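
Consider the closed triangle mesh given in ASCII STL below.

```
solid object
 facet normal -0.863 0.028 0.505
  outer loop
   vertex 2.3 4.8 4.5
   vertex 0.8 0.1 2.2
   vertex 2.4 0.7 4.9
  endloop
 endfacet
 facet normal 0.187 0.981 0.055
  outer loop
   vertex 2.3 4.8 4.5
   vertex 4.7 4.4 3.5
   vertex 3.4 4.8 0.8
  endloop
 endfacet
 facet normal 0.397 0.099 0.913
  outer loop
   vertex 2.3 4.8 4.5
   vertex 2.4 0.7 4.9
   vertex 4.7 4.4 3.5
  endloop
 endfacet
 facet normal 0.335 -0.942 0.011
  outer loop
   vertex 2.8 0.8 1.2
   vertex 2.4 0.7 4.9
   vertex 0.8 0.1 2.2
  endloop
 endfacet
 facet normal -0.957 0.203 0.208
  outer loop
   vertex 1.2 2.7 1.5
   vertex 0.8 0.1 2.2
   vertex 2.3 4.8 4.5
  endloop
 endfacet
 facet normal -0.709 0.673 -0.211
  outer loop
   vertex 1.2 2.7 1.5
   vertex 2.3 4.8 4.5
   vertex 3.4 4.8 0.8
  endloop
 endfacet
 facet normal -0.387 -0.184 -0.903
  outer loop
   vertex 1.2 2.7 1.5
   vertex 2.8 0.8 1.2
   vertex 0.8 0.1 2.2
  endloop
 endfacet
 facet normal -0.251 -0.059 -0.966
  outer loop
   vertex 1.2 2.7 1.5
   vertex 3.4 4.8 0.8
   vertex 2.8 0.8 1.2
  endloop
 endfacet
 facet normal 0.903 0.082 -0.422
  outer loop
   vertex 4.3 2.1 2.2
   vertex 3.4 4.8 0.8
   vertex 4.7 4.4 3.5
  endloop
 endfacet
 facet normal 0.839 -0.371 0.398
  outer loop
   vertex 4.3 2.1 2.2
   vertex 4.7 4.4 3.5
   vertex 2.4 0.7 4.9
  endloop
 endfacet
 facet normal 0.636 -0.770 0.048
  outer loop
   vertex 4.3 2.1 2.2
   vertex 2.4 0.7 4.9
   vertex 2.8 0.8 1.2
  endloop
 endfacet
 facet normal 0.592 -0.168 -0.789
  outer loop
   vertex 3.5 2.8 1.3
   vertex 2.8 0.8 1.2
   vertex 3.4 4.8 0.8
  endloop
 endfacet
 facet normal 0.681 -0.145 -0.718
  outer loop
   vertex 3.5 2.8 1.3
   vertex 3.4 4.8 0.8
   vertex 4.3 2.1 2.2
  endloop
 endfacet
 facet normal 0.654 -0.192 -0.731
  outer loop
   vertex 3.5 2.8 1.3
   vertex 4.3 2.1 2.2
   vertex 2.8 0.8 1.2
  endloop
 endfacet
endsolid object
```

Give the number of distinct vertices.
9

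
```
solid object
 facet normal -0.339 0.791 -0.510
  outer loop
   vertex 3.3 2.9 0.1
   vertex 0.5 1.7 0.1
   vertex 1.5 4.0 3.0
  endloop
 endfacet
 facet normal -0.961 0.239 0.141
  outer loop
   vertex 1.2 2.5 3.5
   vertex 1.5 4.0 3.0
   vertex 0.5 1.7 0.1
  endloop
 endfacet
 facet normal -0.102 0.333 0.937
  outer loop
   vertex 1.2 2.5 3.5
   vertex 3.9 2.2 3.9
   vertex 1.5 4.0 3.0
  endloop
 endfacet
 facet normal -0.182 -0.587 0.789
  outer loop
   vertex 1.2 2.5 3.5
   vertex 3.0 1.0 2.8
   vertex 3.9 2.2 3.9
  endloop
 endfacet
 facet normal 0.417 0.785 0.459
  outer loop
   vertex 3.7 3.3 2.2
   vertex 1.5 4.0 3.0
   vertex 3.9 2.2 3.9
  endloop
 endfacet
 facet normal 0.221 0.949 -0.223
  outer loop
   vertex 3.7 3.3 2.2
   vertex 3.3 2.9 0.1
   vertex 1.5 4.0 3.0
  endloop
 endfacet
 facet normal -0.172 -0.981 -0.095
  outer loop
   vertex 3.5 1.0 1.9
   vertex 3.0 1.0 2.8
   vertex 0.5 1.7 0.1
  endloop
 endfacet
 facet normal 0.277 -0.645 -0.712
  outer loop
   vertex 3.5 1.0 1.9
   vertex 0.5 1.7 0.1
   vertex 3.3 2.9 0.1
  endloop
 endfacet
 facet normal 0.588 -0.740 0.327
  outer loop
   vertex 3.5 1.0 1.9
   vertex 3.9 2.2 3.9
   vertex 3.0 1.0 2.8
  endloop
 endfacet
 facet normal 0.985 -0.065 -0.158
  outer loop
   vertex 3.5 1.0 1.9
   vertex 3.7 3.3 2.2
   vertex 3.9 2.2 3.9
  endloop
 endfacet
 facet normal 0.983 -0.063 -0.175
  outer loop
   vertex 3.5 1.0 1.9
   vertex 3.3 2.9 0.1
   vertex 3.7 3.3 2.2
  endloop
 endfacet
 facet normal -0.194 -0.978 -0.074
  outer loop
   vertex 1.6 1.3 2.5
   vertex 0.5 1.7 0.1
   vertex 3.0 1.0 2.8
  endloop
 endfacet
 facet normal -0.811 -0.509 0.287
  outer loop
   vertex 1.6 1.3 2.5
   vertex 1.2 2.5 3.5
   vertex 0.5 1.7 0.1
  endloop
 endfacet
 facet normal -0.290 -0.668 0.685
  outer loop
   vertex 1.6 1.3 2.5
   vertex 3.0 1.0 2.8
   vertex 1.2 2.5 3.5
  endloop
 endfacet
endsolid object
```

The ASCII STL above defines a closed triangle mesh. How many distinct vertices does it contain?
9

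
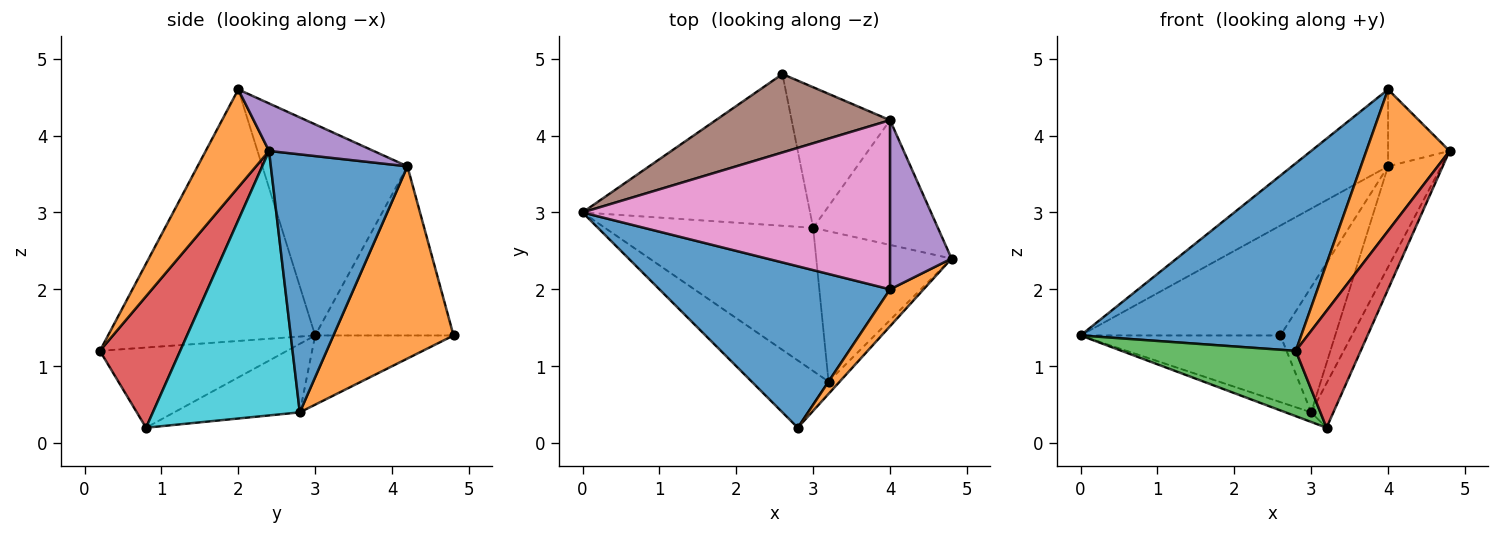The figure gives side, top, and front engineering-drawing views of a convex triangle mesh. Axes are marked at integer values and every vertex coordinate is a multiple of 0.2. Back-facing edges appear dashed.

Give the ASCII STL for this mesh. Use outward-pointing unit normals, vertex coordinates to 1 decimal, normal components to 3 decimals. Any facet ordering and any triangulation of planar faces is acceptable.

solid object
 facet normal -0.580 -0.618 0.532
  outer loop
   vertex 4.0 2.0 4.6
   vertex 0.0 3.0 1.4
   vertex 2.8 0.2 1.2
  endloop
 endfacet
 facet normal 0.593 -0.779 0.203
  outer loop
   vertex 4.0 2.0 4.6
   vertex 2.8 0.2 1.2
   vertex 4.8 2.4 3.8
  endloop
 endfacet
 facet normal -0.599 -0.558 -0.574
  outer loop
   vertex 3.2 0.8 0.2
   vertex 2.8 0.2 1.2
   vertex 0.0 3.0 1.4
  endloop
 endfacet
 facet normal 0.776 -0.627 -0.066
  outer loop
   vertex 3.2 0.8 0.2
   vertex 4.8 2.4 3.8
   vertex 2.8 0.2 1.2
  endloop
 endfacet
 facet normal 0.575 0.338 0.745
  outer loop
   vertex 4.0 4.2 3.6
   vertex 4.0 2.0 4.6
   vertex 4.8 2.4 3.8
  endloop
 endfacet
 facet normal -0.491 0.709 0.506
  outer loop
   vertex 4.0 4.2 3.6
   vertex 2.6 4.8 1.4
   vertex 0.0 3.0 1.4
  endloop
 endfacet
 facet normal -0.530 0.351 0.772
  outer loop
   vertex 4.0 4.2 3.6
   vertex 0.0 3.0 1.4
   vertex 4.0 2.0 4.6
  endloop
 endfacet
 facet normal -0.268 0.387 -0.882
  outer loop
   vertex 3.0 2.8 0.4
   vertex 0.0 3.0 1.4
   vertex 2.6 4.8 1.4
  endloop
 endfacet
 facet normal -0.312 0.064 -0.948
  outer loop
   vertex 3.0 2.8 0.4
   vertex 3.2 0.8 0.2
   vertex 0.0 3.0 1.4
  endloop
 endfacet
 facet normal 0.882 0.133 -0.451
  outer loop
   vertex 3.0 2.8 0.4
   vertex 4.8 2.4 3.8
   vertex 3.2 0.8 0.2
  endloop
 endfacet
 facet normal 0.849 0.332 -0.411
  outer loop
   vertex 3.0 2.8 0.4
   vertex 4.0 4.2 3.6
   vertex 4.8 2.4 3.8
  endloop
 endfacet
 facet normal 0.825 0.376 -0.422
  outer loop
   vertex 3.0 2.8 0.4
   vertex 2.6 4.8 1.4
   vertex 4.0 4.2 3.6
  endloop
 endfacet
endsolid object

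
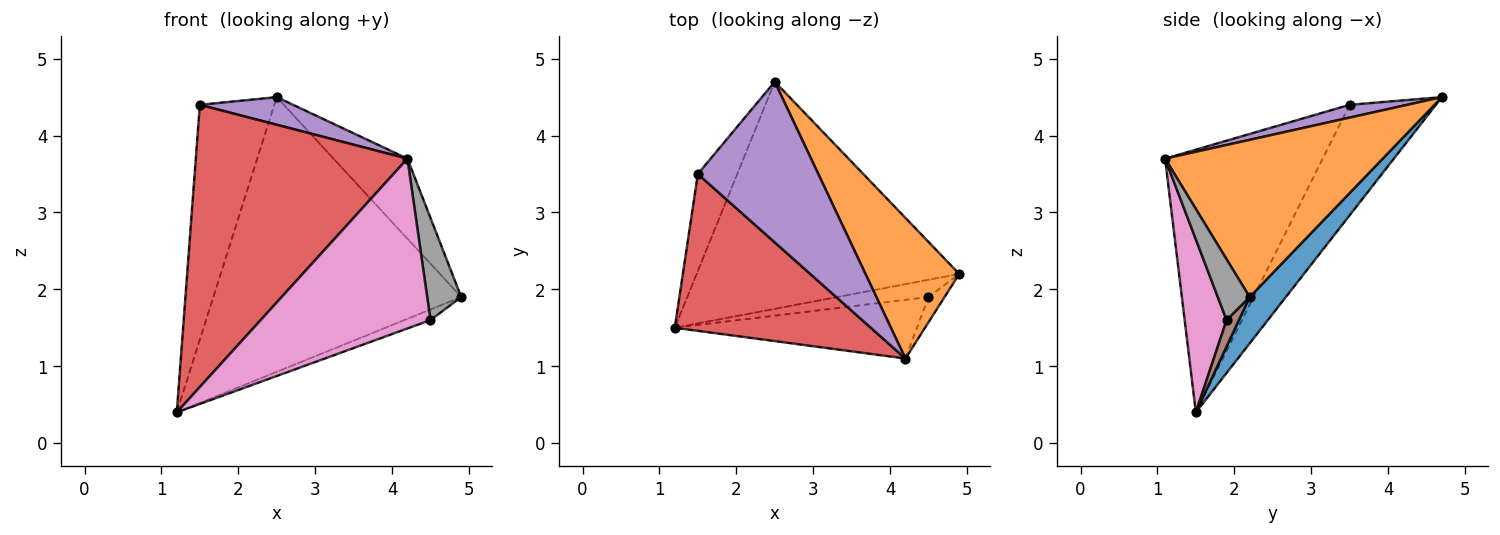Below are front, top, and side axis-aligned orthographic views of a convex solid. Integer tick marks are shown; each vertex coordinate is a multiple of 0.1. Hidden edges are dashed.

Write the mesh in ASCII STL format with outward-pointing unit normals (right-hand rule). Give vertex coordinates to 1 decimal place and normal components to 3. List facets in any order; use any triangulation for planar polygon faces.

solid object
 facet normal 0.112 0.766 -0.633
  outer loop
   vertex 2.5 4.7 4.5
   vertex 4.9 2.2 1.9
   vertex 1.2 1.5 0.4
  endloop
 endfacet
 facet normal 0.824 0.280 0.492
  outer loop
   vertex 4.2 1.1 3.7
   vertex 4.9 2.2 1.9
   vertex 2.5 4.7 4.5
  endloop
 endfacet
 facet normal -0.731 0.631 -0.261
  outer loop
   vertex 1.5 3.5 4.4
   vertex 2.5 4.7 4.5
   vertex 1.2 1.5 0.4
  endloop
 endfacet
 facet normal -0.546 -0.733 0.407
  outer loop
   vertex 1.5 3.5 4.4
   vertex 1.2 1.5 0.4
   vertex 4.2 1.1 3.7
  endloop
 endfacet
 facet normal 0.104 -0.169 0.980
  outer loop
   vertex 1.5 3.5 4.4
   vertex 4.2 1.1 3.7
   vertex 2.5 4.7 4.5
  endloop
 endfacet
 facet normal 0.239 0.508 -0.827
  outer loop
   vertex 4.5 1.9 1.6
   vertex 1.2 1.5 0.4
   vertex 4.9 2.2 1.9
  endloop
 endfacet
 facet normal 0.227 -0.920 -0.318
  outer loop
   vertex 4.5 1.9 1.6
   vertex 4.2 1.1 3.7
   vertex 1.2 1.5 0.4
  endloop
 endfacet
 facet normal 0.672 -0.719 -0.178
  outer loop
   vertex 4.5 1.9 1.6
   vertex 4.9 2.2 1.9
   vertex 4.2 1.1 3.7
  endloop
 endfacet
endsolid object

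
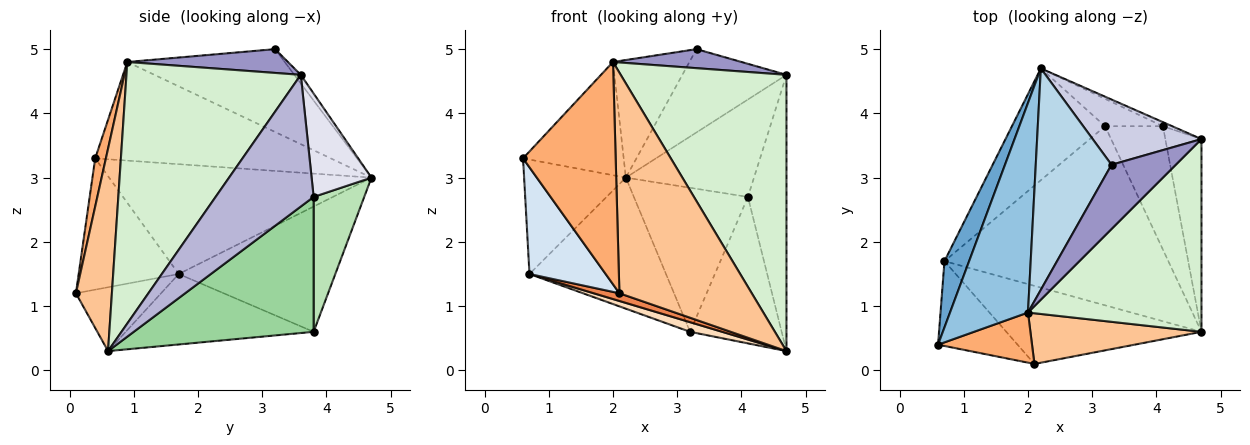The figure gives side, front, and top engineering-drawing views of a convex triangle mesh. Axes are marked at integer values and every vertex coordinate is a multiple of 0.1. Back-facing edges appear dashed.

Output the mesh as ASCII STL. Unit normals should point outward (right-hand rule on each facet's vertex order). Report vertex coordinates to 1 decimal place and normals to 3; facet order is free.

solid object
 facet normal -0.913 0.354 0.205
  outer loop
   vertex 0.7 1.7 1.5
   vertex 0.6 0.4 3.3
   vertex 2.2 4.7 3.0
  endloop
 endfacet
 facet normal -0.744 0.318 0.588
  outer loop
   vertex 2.0 0.9 4.8
   vertex 2.2 4.7 3.0
   vertex 0.6 0.4 3.3
  endloop
 endfacet
 facet normal -0.695 0.337 0.635
  outer loop
   vertex 2.0 0.9 4.8
   vertex 3.3 3.2 5.0
   vertex 2.2 4.7 3.0
  endloop
 endfacet
 facet normal -0.717 -0.546 -0.434
  outer loop
   vertex 2.1 0.1 1.2
   vertex 0.6 0.4 3.3
   vertex 0.7 1.7 1.5
  endloop
 endfacet
 facet normal -0.310 -0.093 -0.946
  outer loop
   vertex 2.1 0.1 1.2
   vertex 0.7 1.7 1.5
   vertex 4.7 0.6 0.3
  endloop
 endfacet
 facet normal 0.112 -0.969 0.219
  outer loop
   vertex 2.1 0.1 1.2
   vertex 2.0 0.9 4.8
   vertex 0.6 0.4 3.3
  endloop
 endfacet
 facet normal 0.256 -0.942 0.216
  outer loop
   vertex 2.1 0.1 1.2
   vertex 4.7 0.6 0.3
   vertex 2.0 0.9 4.8
  endloop
 endfacet
 facet normal -0.300 -0.051 -0.953
  outer loop
   vertex 3.2 3.8 0.6
   vertex 4.7 0.6 0.3
   vertex 0.7 1.7 1.5
  endloop
 endfacet
 facet normal -0.658 0.573 -0.489
  outer loop
   vertex 3.2 3.8 0.6
   vertex 0.7 1.7 1.5
   vertex 2.2 4.7 3.0
  endloop
 endfacet
 facet normal 0.833 0.424 -0.357
  outer loop
   vertex 3.2 3.8 0.6
   vertex 4.1 3.8 2.7
   vertex 4.7 0.6 0.3
  endloop
 endfacet
 facet normal 0.400 0.901 -0.171
  outer loop
   vertex 3.2 3.8 0.6
   vertex 2.2 4.7 3.0
   vertex 4.1 3.8 2.7
  endloop
 endfacet
 facet normal 0.653 -0.621 0.433
  outer loop
   vertex 4.7 3.6 4.6
   vertex 2.0 0.9 4.8
   vertex 4.7 0.6 0.3
  endloop
 endfacet
 facet normal 0.335 -0.268 0.904
  outer loop
   vertex 4.7 3.6 4.6
   vertex 3.3 3.2 5.0
   vertex 2.0 0.9 4.8
  endloop
 endfacet
 facet normal 0.902 0.355 -0.247
  outer loop
   vertex 4.7 3.6 4.6
   vertex 4.7 0.6 0.3
   vertex 4.1 3.8 2.7
  endloop
 endfacet
 facet normal -0.049 0.786 0.616
  outer loop
   vertex 4.7 3.6 4.6
   vertex 2.2 4.7 3.0
   vertex 3.3 3.2 5.0
  endloop
 endfacet
 facet normal 0.423 0.905 -0.038
  outer loop
   vertex 4.7 3.6 4.6
   vertex 4.1 3.8 2.7
   vertex 2.2 4.7 3.0
  endloop
 endfacet
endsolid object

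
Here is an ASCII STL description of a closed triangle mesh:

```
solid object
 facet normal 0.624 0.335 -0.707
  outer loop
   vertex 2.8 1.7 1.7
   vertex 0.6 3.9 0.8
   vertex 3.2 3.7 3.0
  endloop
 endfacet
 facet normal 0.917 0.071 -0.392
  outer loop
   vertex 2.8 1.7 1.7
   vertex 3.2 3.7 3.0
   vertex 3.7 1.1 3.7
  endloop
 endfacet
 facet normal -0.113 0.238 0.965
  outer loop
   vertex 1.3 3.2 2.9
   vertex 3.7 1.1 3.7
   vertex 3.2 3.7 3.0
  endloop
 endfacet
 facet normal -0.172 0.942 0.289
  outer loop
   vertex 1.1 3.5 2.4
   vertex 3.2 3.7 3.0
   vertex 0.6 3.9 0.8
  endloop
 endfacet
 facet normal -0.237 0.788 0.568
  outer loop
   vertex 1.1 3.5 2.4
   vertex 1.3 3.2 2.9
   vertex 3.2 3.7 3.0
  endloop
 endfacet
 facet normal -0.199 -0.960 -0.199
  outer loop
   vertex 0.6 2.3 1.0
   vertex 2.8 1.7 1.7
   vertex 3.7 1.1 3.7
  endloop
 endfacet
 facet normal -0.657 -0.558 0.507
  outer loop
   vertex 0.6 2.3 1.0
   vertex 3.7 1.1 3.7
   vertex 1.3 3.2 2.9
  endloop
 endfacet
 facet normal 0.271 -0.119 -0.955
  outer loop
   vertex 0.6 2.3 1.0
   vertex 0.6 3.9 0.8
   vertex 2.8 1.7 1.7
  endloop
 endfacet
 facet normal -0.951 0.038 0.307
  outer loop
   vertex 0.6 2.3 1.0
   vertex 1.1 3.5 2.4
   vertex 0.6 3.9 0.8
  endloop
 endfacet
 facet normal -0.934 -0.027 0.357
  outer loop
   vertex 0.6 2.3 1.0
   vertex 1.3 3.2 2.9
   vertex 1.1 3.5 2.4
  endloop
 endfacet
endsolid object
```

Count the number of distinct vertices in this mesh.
7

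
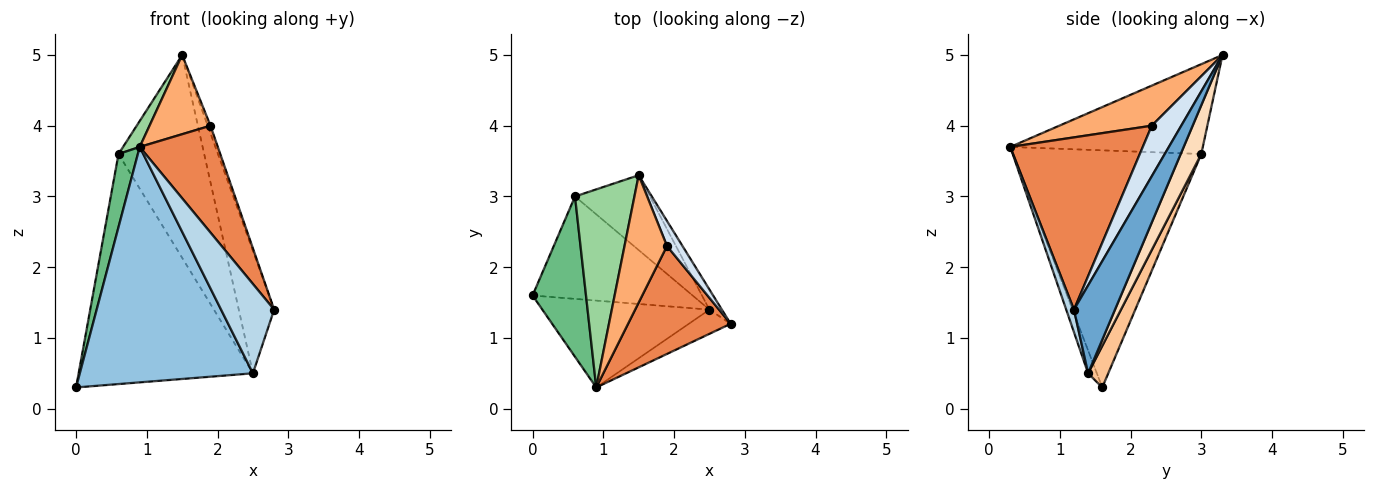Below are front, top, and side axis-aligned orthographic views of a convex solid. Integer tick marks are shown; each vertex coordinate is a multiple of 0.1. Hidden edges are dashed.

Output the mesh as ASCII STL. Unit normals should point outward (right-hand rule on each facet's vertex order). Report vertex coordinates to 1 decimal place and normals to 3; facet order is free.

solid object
 facet normal 0.753 0.649 -0.107
  outer loop
   vertex 2.5 1.4 0.5
   vertex 1.5 3.3 5.0
   vertex 2.8 1.2 1.4
  endloop
 endfacet
 facet normal -0.047 -0.937 -0.346
  outer loop
   vertex 2.5 1.4 0.5
   vertex 0.9 0.3 3.7
   vertex 0.0 1.6 0.3
  endloop
 endfacet
 facet normal 0.139 -0.956 -0.259
  outer loop
   vertex 2.5 1.4 0.5
   vertex 2.8 1.2 1.4
   vertex 0.9 0.3 3.7
  endloop
 endfacet
 facet normal 0.952 0.089 0.292
  outer loop
   vertex 1.9 2.3 4.0
   vertex 2.8 1.2 1.4
   vertex 1.5 3.3 5.0
  endloop
 endfacet
 facet normal 0.767 -0.452 0.456
  outer loop
   vertex 1.9 2.3 4.0
   vertex 0.9 0.3 3.7
   vertex 2.8 1.2 1.4
  endloop
 endfacet
 facet normal 0.626 -0.412 0.662
  outer loop
   vertex 1.9 2.3 4.0
   vertex 1.5 3.3 5.0
   vertex 0.9 0.3 3.7
  endloop
 endfacet
 facet normal 0.105 0.908 -0.405
  outer loop
   vertex 0.6 3.0 3.6
   vertex 2.5 1.4 0.5
   vertex 0.0 1.6 0.3
  endloop
 endfacet
 facet normal 0.220 0.915 -0.338
  outer loop
   vertex 0.6 3.0 3.6
   vertex 1.5 3.3 5.0
   vertex 2.5 1.4 0.5
  endloop
 endfacet
 facet normal -0.971 -0.100 0.219
  outer loop
   vertex 0.6 3.0 3.6
   vertex 0.0 1.6 0.3
   vertex 0.9 0.3 3.7
  endloop
 endfacet
 facet normal -0.832 -0.072 0.550
  outer loop
   vertex 0.6 3.0 3.6
   vertex 0.9 0.3 3.7
   vertex 1.5 3.3 5.0
  endloop
 endfacet
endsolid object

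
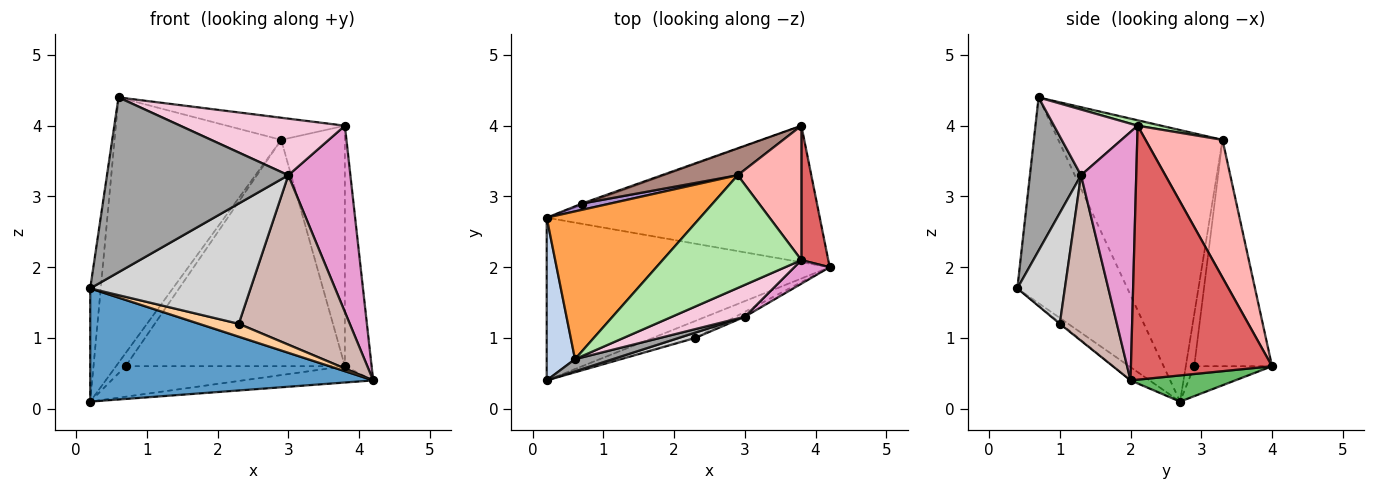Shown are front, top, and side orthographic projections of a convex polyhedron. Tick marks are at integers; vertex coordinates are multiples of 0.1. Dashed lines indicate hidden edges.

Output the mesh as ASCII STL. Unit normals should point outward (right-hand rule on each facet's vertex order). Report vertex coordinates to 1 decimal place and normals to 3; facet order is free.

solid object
 facet normal -0.038 -0.571 -0.820
  outer loop
   vertex 0.2 0.4 1.7
   vertex 0.2 2.7 0.1
   vertex 4.2 2.0 0.4
  endloop
 endfacet
 facet normal -0.986 0.094 0.136
  outer loop
   vertex 0.6 0.7 4.4
   vertex 0.2 2.7 0.1
   vertex 0.2 0.4 1.7
  endloop
 endfacet
 facet normal -0.652 0.662 0.369
  outer loop
   vertex 2.9 3.3 3.8
   vertex 0.2 2.7 0.1
   vertex 0.6 0.7 4.4
  endloop
 endfacet
 facet normal -0.017 -0.605 -0.796
  outer loop
   vertex 2.3 1.0 1.2
   vertex 0.2 0.4 1.7
   vertex 4.2 2.0 0.4
  endloop
 endfacet
 facet normal 0.095 0.118 -0.989
  outer loop
   vertex 3.8 4.0 0.6
   vertex 4.2 2.0 0.4
   vertex 0.2 2.7 0.1
  endloop
 endfacet
 facet normal 0.038 0.192 0.981
  outer loop
   vertex 3.8 2.1 4.0
   vertex 2.9 3.3 3.8
   vertex 0.6 0.7 4.4
  endloop
 endfacet
 facet normal 0.977 0.185 0.103
  outer loop
   vertex 3.8 2.1 4.0
   vertex 4.2 2.0 0.4
   vertex 3.8 4.0 0.6
  endloop
 endfacet
 facet normal 0.726 0.600 0.336
  outer loop
   vertex 3.8 2.1 4.0
   vertex 3.8 4.0 0.6
   vertex 2.9 3.3 3.8
  endloop
 endfacet
 facet normal -0.622 0.706 0.339
  outer loop
   vertex 0.7 2.9 0.6
   vertex 0.2 2.7 0.1
   vertex 2.9 3.3 3.8
  endloop
 endfacet
 facet normal -0.334 0.942 -0.043
  outer loop
   vertex 0.7 2.9 0.6
   vertex 3.8 4.0 0.6
   vertex 0.2 2.7 0.1
  endloop
 endfacet
 facet normal -0.332 0.937 0.111
  outer loop
   vertex 0.7 2.9 0.6
   vertex 2.9 3.3 3.8
   vertex 3.8 4.0 0.6
  endloop
 endfacet
 facet normal 0.457 -0.889 -0.025
  outer loop
   vertex 3.0 1.3 3.3
   vertex 2.3 1.0 1.2
   vertex 4.2 2.0 0.4
  endloop
 endfacet
 facet normal 0.662 -0.744 0.094
  outer loop
   vertex 3.0 1.3 3.3
   vertex 4.2 2.0 0.4
   vertex 3.8 2.1 4.0
  endloop
 endfacet
 facet normal 0.405 -0.797 0.448
  outer loop
   vertex 3.0 1.3 3.3
   vertex 3.8 2.1 4.0
   vertex 0.6 0.7 4.4
  endloop
 endfacet
 facet normal 0.271 -0.960 0.067
  outer loop
   vertex 3.0 1.3 3.3
   vertex 0.6 0.7 4.4
   vertex 0.2 0.4 1.7
  endloop
 endfacet
 facet normal 0.284 -0.958 0.042
  outer loop
   vertex 3.0 1.3 3.3
   vertex 0.2 0.4 1.7
   vertex 2.3 1.0 1.2
  endloop
 endfacet
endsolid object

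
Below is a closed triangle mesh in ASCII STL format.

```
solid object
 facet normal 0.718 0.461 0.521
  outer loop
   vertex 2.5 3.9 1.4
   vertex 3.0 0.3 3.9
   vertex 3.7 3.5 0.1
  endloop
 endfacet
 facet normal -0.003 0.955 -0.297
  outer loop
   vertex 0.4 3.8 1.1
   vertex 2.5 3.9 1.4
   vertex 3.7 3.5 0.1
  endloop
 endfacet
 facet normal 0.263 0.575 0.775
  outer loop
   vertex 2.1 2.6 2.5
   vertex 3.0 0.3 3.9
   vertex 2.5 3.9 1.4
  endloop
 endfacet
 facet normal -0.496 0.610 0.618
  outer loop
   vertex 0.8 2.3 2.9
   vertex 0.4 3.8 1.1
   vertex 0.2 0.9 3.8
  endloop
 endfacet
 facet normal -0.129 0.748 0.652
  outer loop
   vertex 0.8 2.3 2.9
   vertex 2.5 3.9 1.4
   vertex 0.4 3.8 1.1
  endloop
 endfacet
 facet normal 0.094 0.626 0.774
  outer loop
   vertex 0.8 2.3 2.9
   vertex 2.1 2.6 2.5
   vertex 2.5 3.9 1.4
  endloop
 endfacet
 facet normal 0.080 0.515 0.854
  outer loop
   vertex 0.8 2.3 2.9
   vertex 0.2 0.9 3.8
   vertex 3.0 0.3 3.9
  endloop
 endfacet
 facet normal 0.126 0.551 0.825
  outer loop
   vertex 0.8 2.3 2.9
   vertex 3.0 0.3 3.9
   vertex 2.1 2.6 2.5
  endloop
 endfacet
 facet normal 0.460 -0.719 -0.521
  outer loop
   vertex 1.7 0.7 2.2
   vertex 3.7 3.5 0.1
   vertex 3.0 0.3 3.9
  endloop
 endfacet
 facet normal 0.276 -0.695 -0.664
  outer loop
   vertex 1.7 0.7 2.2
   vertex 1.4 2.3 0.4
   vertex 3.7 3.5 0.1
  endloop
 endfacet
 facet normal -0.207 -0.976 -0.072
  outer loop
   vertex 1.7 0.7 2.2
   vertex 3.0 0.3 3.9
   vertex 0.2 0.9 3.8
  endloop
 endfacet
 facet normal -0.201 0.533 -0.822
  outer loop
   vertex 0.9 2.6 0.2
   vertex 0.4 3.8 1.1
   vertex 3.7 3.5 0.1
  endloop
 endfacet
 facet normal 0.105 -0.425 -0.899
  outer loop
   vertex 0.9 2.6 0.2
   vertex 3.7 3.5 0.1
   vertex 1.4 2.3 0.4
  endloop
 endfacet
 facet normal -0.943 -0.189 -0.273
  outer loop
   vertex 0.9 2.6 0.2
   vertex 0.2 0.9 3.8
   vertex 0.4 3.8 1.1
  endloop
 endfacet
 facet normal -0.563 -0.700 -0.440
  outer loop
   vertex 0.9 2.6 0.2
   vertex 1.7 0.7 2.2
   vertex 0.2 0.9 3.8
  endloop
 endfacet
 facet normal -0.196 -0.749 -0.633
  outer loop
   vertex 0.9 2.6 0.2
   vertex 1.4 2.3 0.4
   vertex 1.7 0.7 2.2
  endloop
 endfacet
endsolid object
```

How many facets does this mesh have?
16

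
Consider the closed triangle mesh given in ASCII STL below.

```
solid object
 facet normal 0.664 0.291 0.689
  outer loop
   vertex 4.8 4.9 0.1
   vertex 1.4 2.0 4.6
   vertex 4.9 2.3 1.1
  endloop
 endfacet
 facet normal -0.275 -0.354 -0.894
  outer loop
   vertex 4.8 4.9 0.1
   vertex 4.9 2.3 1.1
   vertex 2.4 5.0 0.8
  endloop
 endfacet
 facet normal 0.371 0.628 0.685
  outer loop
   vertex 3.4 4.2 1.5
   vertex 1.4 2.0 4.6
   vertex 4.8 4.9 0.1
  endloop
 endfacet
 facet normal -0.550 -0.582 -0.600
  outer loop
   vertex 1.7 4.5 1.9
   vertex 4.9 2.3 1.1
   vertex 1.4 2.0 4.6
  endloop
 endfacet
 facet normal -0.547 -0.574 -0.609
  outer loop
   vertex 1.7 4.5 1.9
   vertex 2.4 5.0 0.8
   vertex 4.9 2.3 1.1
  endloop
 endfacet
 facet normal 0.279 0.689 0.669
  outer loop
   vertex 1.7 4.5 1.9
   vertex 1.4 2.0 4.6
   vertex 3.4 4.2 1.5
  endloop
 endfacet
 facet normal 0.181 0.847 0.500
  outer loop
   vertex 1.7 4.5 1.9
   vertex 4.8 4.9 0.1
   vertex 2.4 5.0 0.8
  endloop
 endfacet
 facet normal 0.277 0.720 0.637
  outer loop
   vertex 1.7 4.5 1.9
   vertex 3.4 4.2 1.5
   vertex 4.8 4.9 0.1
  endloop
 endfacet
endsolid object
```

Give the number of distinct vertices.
6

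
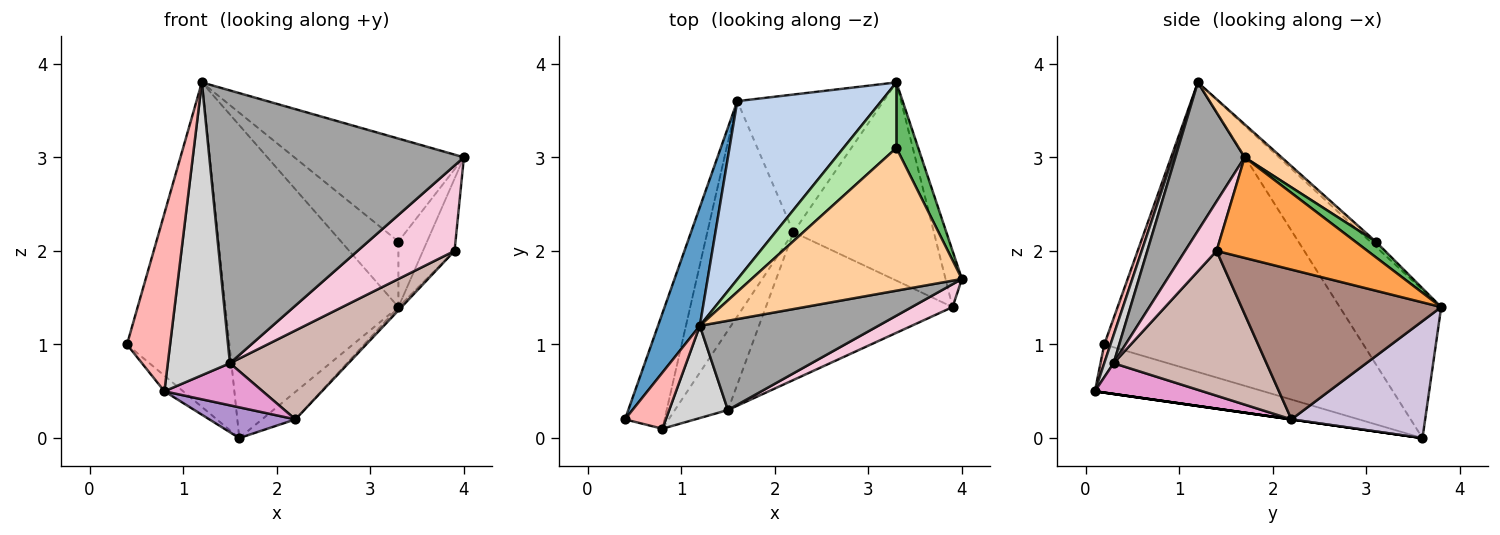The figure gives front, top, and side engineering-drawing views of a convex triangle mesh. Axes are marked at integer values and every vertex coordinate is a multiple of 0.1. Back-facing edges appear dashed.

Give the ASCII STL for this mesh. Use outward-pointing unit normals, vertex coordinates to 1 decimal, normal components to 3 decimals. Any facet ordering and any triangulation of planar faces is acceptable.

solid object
 facet normal -0.922 0.364 0.133
  outer loop
   vertex 1.2 1.2 3.8
   vertex 1.6 3.6 0.0
   vertex 0.4 0.2 1.0
  endloop
 endfacet
 facet normal -0.454 0.774 0.441
  outer loop
   vertex 3.3 3.8 1.4
   vertex 1.6 3.6 0.0
   vertex 1.2 1.2 3.8
  endloop
 endfacet
 facet normal 0.967 0.202 -0.157
  outer loop
   vertex 3.9 1.4 2.0
   vertex 3.3 3.8 1.4
   vertex 4.0 1.7 3.0
  endloop
 endfacet
 facet normal 0.126 0.580 0.805
  outer loop
   vertex 3.3 3.1 2.1
   vertex 1.2 1.2 3.8
   vertex 4.0 1.7 3.0
  endloop
 endfacet
 facet normal 0.451 0.631 0.631
  outer loop
   vertex 3.3 3.1 2.1
   vertex 4.0 1.7 3.0
   vertex 3.3 3.8 1.4
  endloop
 endfacet
 facet normal -0.067 0.706 0.706
  outer loop
   vertex 3.3 3.1 2.1
   vertex 3.3 3.8 1.4
   vertex 1.2 1.2 3.8
  endloop
 endfacet
 facet normal -0.770 0.086 -0.633
  outer loop
   vertex 0.8 0.1 0.5
   vertex 0.4 0.2 1.0
   vertex 1.6 3.6 0.0
  endloop
 endfacet
 facet normal 0.137 -0.945 0.298
  outer loop
   vertex 0.8 0.1 0.5
   vertex 1.2 1.2 3.8
   vertex 0.4 0.2 1.0
  endloop
 endfacet
 facet normal 0.000 -0.141 -0.990
  outer loop
   vertex 2.2 2.2 0.2
   vertex 0.8 0.1 0.5
   vertex 1.6 3.6 0.0
  endloop
 endfacet
 facet normal 0.617 0.154 -0.772
  outer loop
   vertex 2.2 2.2 0.2
   vertex 1.6 3.6 0.0
   vertex 3.3 3.8 1.4
  endloop
 endfacet
 facet normal 0.729 0.011 -0.684
  outer loop
   vertex 2.2 2.2 0.2
   vertex 3.3 3.8 1.4
   vertex 3.9 1.4 2.0
  endloop
 endfacet
 facet normal 0.554 -0.429 -0.714
  outer loop
   vertex 1.5 0.3 0.8
   vertex 2.2 2.2 0.2
   vertex 3.9 1.4 2.0
  endloop
 endfacet
 facet normal 0.456 -0.416 -0.787
  outer loop
   vertex 1.5 0.3 0.8
   vertex 0.8 0.1 0.5
   vertex 2.2 2.2 0.2
  endloop
 endfacet
 facet normal 0.299 -0.922 0.247
  outer loop
   vertex 1.5 0.3 0.8
   vertex 3.9 1.4 2.0
   vertex 4.0 1.7 3.0
  endloop
 endfacet
 facet normal 0.250 -0.920 0.301
  outer loop
   vertex 1.5 0.3 0.8
   vertex 4.0 1.7 3.0
   vertex 1.2 1.2 3.8
  endloop
 endfacet
 facet normal 0.142 -0.944 0.297
  outer loop
   vertex 1.5 0.3 0.8
   vertex 1.2 1.2 3.8
   vertex 0.8 0.1 0.5
  endloop
 endfacet
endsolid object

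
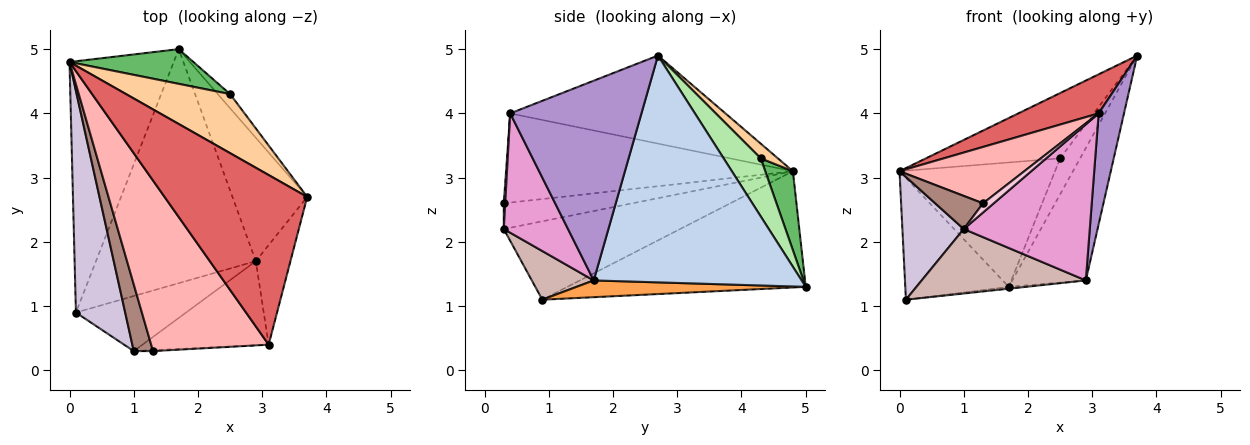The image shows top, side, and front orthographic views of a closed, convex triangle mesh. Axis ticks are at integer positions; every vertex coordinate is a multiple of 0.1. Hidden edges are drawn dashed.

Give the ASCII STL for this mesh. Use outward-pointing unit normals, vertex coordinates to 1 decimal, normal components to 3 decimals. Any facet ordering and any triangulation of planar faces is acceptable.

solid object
 facet normal -0.709 0.308 -0.635
  outer loop
   vertex 1.7 5.0 1.3
   vertex 0.1 0.9 1.1
   vertex 0.0 4.8 3.1
  endloop
 endfacet
 facet normal 0.900 0.318 -0.297
  outer loop
   vertex 2.9 1.7 1.4
   vertex 1.7 5.0 1.3
   vertex 3.7 2.7 4.9
  endloop
 endfacet
 facet normal 0.104 0.008 -0.995
  outer loop
   vertex 2.9 1.7 1.4
   vertex 0.1 0.9 1.1
   vertex 1.7 5.0 1.3
  endloop
 endfacet
 facet normal 0.094 0.738 0.668
  outer loop
   vertex 2.5 4.3 3.3
   vertex 0.0 4.8 3.1
   vertex 3.7 2.7 4.9
  endloop
 endfacet
 facet normal 0.169 0.949 0.265
  outer loop
   vertex 2.5 4.3 3.3
   vertex 1.7 5.0 1.3
   vertex 0.0 4.8 3.1
  endloop
 endfacet
 facet normal 0.866 0.466 -0.183
  outer loop
   vertex 2.5 4.3 3.3
   vertex 3.7 2.7 4.9
   vertex 1.7 5.0 1.3
  endloop
 endfacet
 facet normal -0.515 -0.192 0.835
  outer loop
   vertex 3.1 0.4 4.0
   vertex 3.7 2.7 4.9
   vertex 0.0 4.8 3.1
  endloop
 endfacet
 facet normal -0.585 -0.255 0.770
  outer loop
   vertex 3.1 0.4 4.0
   vertex 0.0 4.8 3.1
   vertex 1.3 0.3 2.6
  endloop
 endfacet
 facet normal 0.968 -0.187 -0.168
  outer loop
   vertex 3.1 0.4 4.0
   vertex 2.9 1.7 1.4
   vertex 3.7 2.7 4.9
  endloop
 endfacet
 facet normal -0.812 -0.283 0.510
  outer loop
   vertex 1.0 0.3 2.2
   vertex 0.0 4.8 3.1
   vertex 0.1 0.9 1.1
  endloop
 endfacet
 facet normal -0.767 -0.285 0.575
  outer loop
   vertex 1.0 0.3 2.2
   vertex 1.3 0.3 2.6
   vertex 0.0 4.8 3.1
  endloop
 endfacet
 facet normal 0.276 -0.731 -0.624
  outer loop
   vertex 1.0 0.3 2.2
   vertex 0.1 0.9 1.1
   vertex 2.9 1.7 1.4
  endloop
 endfacet
 facet normal 0.409 -0.803 -0.433
  outer loop
   vertex 1.0 0.3 2.2
   vertex 2.9 1.7 1.4
   vertex 3.1 0.4 4.0
  endloop
 endfacet
 facet normal 0.132 -0.986 -0.099
  outer loop
   vertex 1.0 0.3 2.2
   vertex 3.1 0.4 4.0
   vertex 1.3 0.3 2.6
  endloop
 endfacet
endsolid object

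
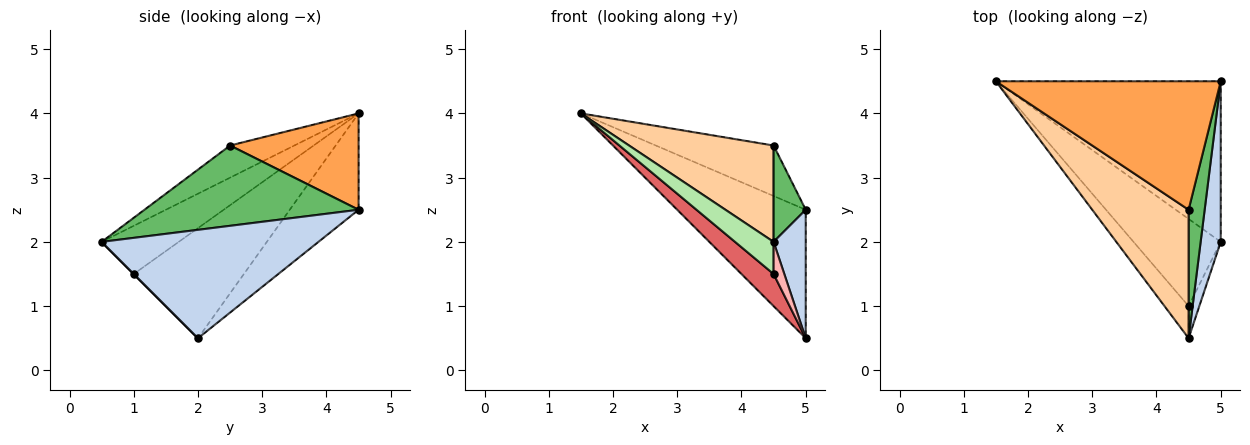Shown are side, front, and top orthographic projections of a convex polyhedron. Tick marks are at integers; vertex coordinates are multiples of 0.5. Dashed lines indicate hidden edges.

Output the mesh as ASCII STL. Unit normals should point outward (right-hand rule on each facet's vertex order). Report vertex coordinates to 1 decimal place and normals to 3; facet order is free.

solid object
 facet normal -0.317 0.592 -0.741
  outer loop
   vertex 5.0 2.0 0.5
   vertex 1.5 4.5 4.0
   vertex 5.0 4.5 2.5
  endloop
 endfacet
 facet normal 0.973 -0.144 0.180
  outer loop
   vertex 5.0 2.0 0.5
   vertex 5.0 4.5 2.5
   vertex 4.5 0.5 2.0
  endloop
 endfacet
 facet normal 0.371 0.340 0.865
  outer loop
   vertex 4.5 2.5 3.5
   vertex 5.0 4.5 2.5
   vertex 1.5 4.5 4.0
  endloop
 endfacet
 facet normal -0.258 -0.580 0.773
  outer loop
   vertex 4.5 2.5 3.5
   vertex 1.5 4.5 4.0
   vertex 4.5 0.5 2.0
  endloop
 endfacet
 facet normal 0.970 -0.146 0.194
  outer loop
   vertex 4.5 2.5 3.5
   vertex 4.5 0.5 2.0
   vertex 5.0 4.5 2.5
  endloop
 endfacet
 facet normal -0.816 -0.408 -0.408
  outer loop
   vertex 4.5 1.0 1.5
   vertex 4.5 0.5 2.0
   vertex 1.5 4.5 4.0
  endloop
 endfacet
 facet normal -0.764 -0.223 -0.605
  outer loop
   vertex 4.5 1.0 1.5
   vertex 1.5 4.5 4.0
   vertex 5.0 2.0 0.5
  endloop
 endfacet
 facet normal 0.000 -0.707 -0.707
  outer loop
   vertex 4.5 1.0 1.5
   vertex 5.0 2.0 0.5
   vertex 4.5 0.5 2.0
  endloop
 endfacet
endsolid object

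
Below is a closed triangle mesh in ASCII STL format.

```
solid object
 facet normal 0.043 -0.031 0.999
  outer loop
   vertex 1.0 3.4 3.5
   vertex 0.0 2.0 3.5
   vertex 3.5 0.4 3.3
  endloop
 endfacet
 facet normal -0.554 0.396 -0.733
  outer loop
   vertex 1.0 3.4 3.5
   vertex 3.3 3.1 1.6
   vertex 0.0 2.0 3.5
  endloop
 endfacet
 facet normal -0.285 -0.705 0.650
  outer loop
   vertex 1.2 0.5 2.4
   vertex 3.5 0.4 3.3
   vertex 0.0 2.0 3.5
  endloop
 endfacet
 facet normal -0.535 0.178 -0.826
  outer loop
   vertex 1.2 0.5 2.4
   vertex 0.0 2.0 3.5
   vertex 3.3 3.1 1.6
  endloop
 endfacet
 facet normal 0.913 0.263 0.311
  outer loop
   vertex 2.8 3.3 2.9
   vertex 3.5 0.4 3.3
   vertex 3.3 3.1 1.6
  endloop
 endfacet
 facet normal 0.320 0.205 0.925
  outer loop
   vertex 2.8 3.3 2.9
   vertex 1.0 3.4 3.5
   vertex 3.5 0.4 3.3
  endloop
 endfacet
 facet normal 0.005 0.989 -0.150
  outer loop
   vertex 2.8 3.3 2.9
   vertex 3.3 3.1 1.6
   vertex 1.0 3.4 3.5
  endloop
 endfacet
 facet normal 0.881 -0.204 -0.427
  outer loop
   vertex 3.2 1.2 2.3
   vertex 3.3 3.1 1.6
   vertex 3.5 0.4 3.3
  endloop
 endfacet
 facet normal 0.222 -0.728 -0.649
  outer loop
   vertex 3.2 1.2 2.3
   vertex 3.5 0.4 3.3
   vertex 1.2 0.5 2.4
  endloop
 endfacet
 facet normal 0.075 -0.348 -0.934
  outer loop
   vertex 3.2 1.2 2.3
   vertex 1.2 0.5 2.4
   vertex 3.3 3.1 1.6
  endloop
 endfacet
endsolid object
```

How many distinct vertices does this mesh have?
7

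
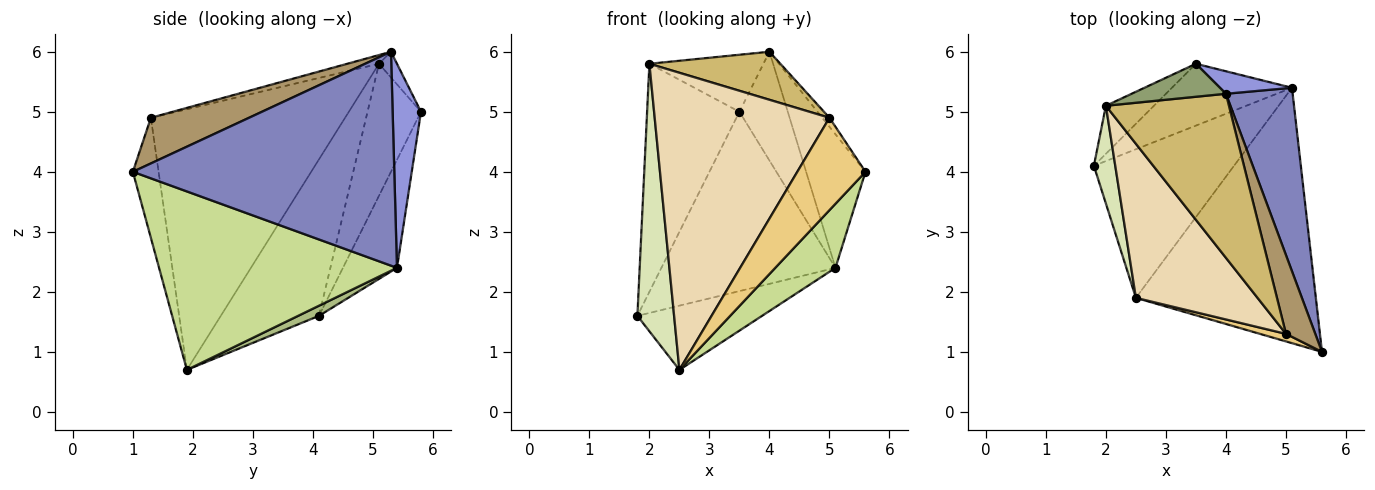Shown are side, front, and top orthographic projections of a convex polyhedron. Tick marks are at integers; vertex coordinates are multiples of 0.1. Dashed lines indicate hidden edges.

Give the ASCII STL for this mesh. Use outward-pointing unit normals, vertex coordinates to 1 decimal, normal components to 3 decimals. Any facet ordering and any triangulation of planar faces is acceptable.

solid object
 facet normal -0.282 0.907 -0.313
  outer loop
   vertex 5.1 5.4 2.4
   vertex 1.8 4.1 1.6
   vertex 3.5 5.8 5.0
  endloop
 endfacet
 facet normal 0.933 0.212 0.291
  outer loop
   vertex 5.1 5.4 2.4
   vertex 4.0 5.3 6.0
   vertex 5.6 1.0 4.0
  endloop
 endfacet
 facet normal 0.498 0.849 0.176
  outer loop
   vertex 5.1 5.4 2.4
   vertex 3.5 5.8 5.0
   vertex 4.0 5.3 6.0
  endloop
 endfacet
 facet normal -0.493 0.851 -0.179
  outer loop
   vertex 2.0 5.1 5.8
   vertex 3.5 5.8 5.0
   vertex 1.8 4.1 1.6
  endloop
 endfacet
 facet normal -0.135 0.857 0.496
  outer loop
   vertex 2.0 5.1 5.8
   vertex 4.0 5.3 6.0
   vertex 3.5 5.8 5.0
  endloop
 endfacet
 facet normal 0.066 0.396 -0.916
  outer loop
   vertex 2.5 1.9 0.7
   vertex 1.8 4.1 1.6
   vertex 5.1 5.4 2.4
  endloop
 endfacet
 facet normal 0.693 -0.175 -0.699
  outer loop
   vertex 2.5 1.9 0.7
   vertex 5.1 5.4 2.4
   vertex 5.6 1.0 4.0
  endloop
 endfacet
 facet normal -0.929 -0.348 0.127
  outer loop
   vertex 2.5 1.9 0.7
   vertex 2.0 5.1 5.8
   vertex 1.8 4.1 1.6
  endloop
 endfacet
 facet normal 0.840 0.062 0.539
  outer loop
   vertex 5.0 1.3 4.9
   vertex 5.6 1.0 4.0
   vertex 4.0 5.3 6.0
  endloop
 endfacet
 facet normal -0.068 -0.280 0.958
  outer loop
   vertex 5.0 1.3 4.9
   vertex 4.0 5.3 6.0
   vertex 2.0 5.1 5.8
  endloop
 endfacet
 facet normal -0.352 -0.933 0.076
  outer loop
   vertex 5.0 1.3 4.9
   vertex 2.5 1.9 0.7
   vertex 5.6 1.0 4.0
  endloop
 endfacet
 facet normal -0.702 -0.632 0.328
  outer loop
   vertex 5.0 1.3 4.9
   vertex 2.0 5.1 5.8
   vertex 2.5 1.9 0.7
  endloop
 endfacet
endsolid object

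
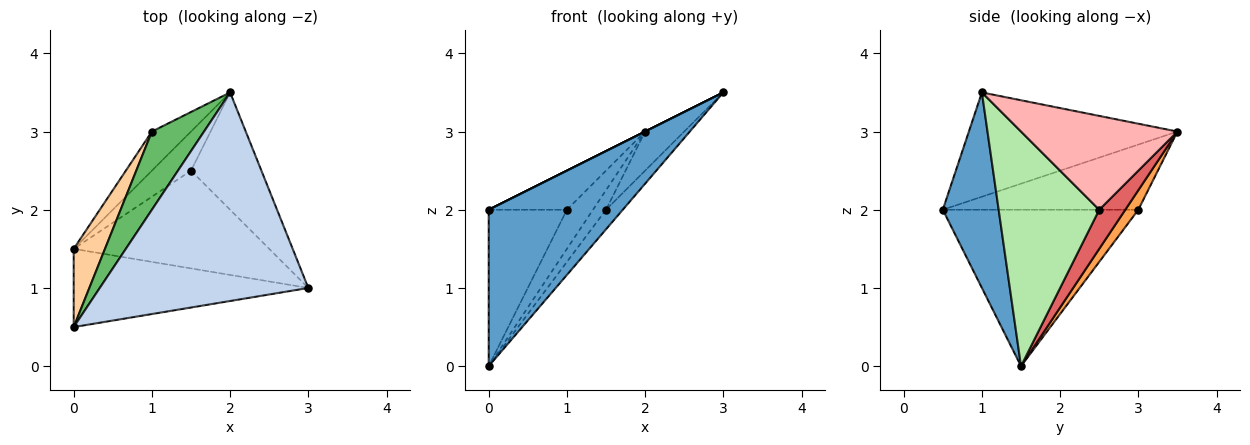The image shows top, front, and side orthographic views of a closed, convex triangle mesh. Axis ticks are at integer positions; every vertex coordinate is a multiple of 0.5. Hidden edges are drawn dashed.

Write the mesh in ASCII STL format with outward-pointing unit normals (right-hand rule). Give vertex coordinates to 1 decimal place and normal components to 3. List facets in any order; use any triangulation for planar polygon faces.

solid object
 facet normal 0.349 -0.838 -0.419
  outer loop
   vertex 0.0 0.5 2.0
   vertex 0.0 1.5 0.0
   vertex 3.0 1.0 3.5
  endloop
 endfacet
 facet normal -0.447 0.000 0.894
  outer loop
   vertex 0.0 0.5 2.0
   vertex 3.0 1.0 3.5
   vertex 2.0 3.5 3.0
  endloop
 endfacet
 facet normal 0.333 0.667 -0.667
  outer loop
   vertex 1.0 3.0 2.0
   vertex 2.0 3.5 3.0
   vertex 0.0 1.5 0.0
  endloop
 endfacet
 facet normal -0.913 0.365 0.183
  outer loop
   vertex 1.0 3.0 2.0
   vertex 0.0 1.5 0.0
   vertex 0.0 0.5 2.0
  endloop
 endfacet
 facet normal -0.745 0.298 0.596
  outer loop
   vertex 1.0 3.0 2.0
   vertex 0.0 0.5 2.0
   vertex 2.0 3.5 3.0
  endloop
 endfacet
 facet normal 0.762 0.127 -0.635
  outer loop
   vertex 1.5 2.5 2.0
   vertex 3.0 1.0 3.5
   vertex 0.0 1.5 0.0
  endloop
 endfacet
 facet normal 0.667 0.333 -0.667
  outer loop
   vertex 1.5 2.5 2.0
   vertex 0.0 1.5 0.0
   vertex 2.0 3.5 3.0
  endloop
 endfacet
 facet normal 0.784 0.196 -0.588
  outer loop
   vertex 1.5 2.5 2.0
   vertex 2.0 3.5 3.0
   vertex 3.0 1.0 3.5
  endloop
 endfacet
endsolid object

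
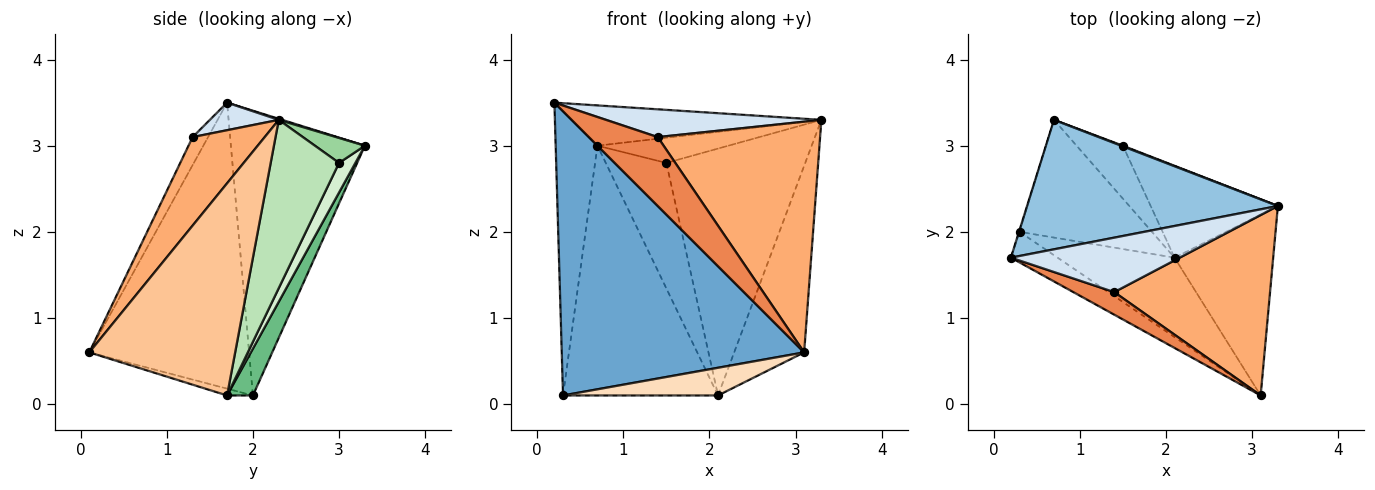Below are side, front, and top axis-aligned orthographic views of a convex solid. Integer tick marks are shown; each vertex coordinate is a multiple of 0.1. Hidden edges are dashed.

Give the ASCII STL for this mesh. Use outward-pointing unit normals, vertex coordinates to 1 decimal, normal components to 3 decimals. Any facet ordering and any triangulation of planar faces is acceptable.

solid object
 facet normal -0.548 -0.832 -0.089
  outer loop
   vertex 0.3 2.0 0.1
   vertex 3.1 0.1 0.6
   vertex 0.2 1.7 3.5
  endloop
 endfacet
 facet normal 0.004 0.297 0.955
  outer loop
   vertex 0.7 3.3 3.0
   vertex 0.2 1.7 3.5
   vertex 3.3 2.3 3.3
  endloop
 endfacet
 facet normal -0.955 0.298 -0.002
  outer loop
   vertex 0.7 3.3 3.0
   vertex 0.3 2.0 0.1
   vertex 0.2 1.7 3.5
  endloop
 endfacet
 facet normal 0.144 -0.450 0.881
  outer loop
   vertex 1.4 1.3 3.1
   vertex 3.3 2.3 3.3
   vertex 0.2 1.7 3.5
  endloop
 endfacet
 facet normal -0.208 -0.929 0.304
  outer loop
   vertex 1.4 1.3 3.1
   vertex 0.2 1.7 3.5
   vertex 3.1 0.1 0.6
  endloop
 endfacet
 facet normal 0.330 -0.744 0.581
  outer loop
   vertex 1.4 1.3 3.1
   vertex 3.1 0.1 0.6
   vertex 3.3 2.3 3.3
  endloop
 endfacet
 facet normal 0.832 0.399 -0.387
  outer loop
   vertex 2.1 1.7 0.1
   vertex 3.3 2.3 3.3
   vertex 3.1 0.1 0.6
  endloop
 endfacet
 facet normal -0.055 -0.329 -0.943
  outer loop
   vertex 2.1 1.7 0.1
   vertex 3.1 0.1 0.6
   vertex 0.3 2.0 0.1
  endloop
 endfacet
 facet normal 0.149 0.894 -0.422
  outer loop
   vertex 2.1 1.7 0.1
   vertex 0.3 2.0 0.1
   vertex 0.7 3.3 3.0
  endloop
 endfacet
 facet normal 0.356 0.934 0.025
  outer loop
   vertex 1.5 3.0 2.8
   vertex 0.7 3.3 3.0
   vertex 3.3 2.3 3.3
  endloop
 endfacet
 facet normal 0.419 0.851 -0.317
  outer loop
   vertex 1.5 3.0 2.8
   vertex 3.3 2.3 3.3
   vertex 2.1 1.7 0.1
  endloop
 endfacet
 facet normal 0.241 0.894 -0.377
  outer loop
   vertex 1.5 3.0 2.8
   vertex 2.1 1.7 0.1
   vertex 0.7 3.3 3.0
  endloop
 endfacet
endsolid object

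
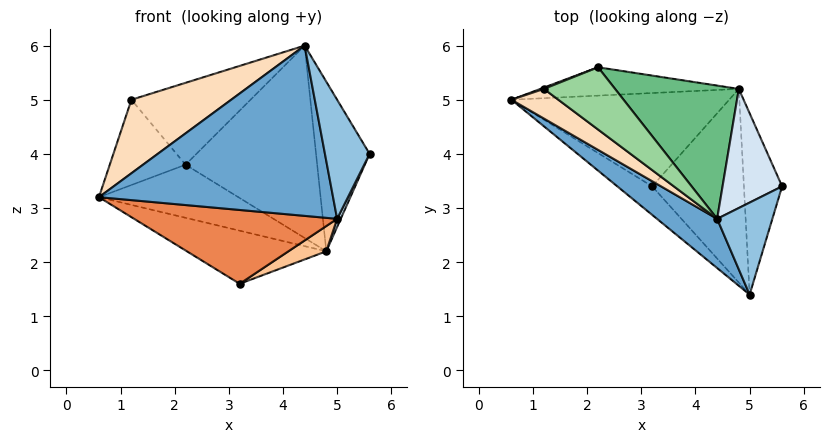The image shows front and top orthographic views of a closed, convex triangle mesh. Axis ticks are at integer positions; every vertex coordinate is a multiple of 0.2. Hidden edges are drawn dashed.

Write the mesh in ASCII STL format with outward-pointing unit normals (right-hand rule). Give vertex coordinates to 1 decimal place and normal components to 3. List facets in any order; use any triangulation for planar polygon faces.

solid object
 facet normal -0.605 -0.765 0.221
  outer loop
   vertex 4.4 2.8 6.0
   vertex 0.6 5.0 3.2
   vertex 5.0 1.4 2.8
  endloop
 endfacet
 facet normal 0.817 -0.457 0.353
  outer loop
   vertex 4.4 2.8 6.0
   vertex 5.0 1.4 2.8
   vertex 5.6 3.4 4.0
  endloop
 endfacet
 facet normal 0.907 -0.019 -0.422
  outer loop
   vertex 4.8 5.2 2.2
   vertex 5.6 3.4 4.0
   vertex 5.0 1.4 2.8
  endloop
 endfacet
 facet normal 0.481 0.718 0.504
  outer loop
   vertex 4.8 5.2 2.2
   vertex 4.4 2.8 6.0
   vertex 5.6 3.4 4.0
  endloop
 endfacet
 facet normal -0.623 -0.730 -0.282
  outer loop
   vertex 3.2 3.4 1.6
   vertex 5.0 1.4 2.8
   vertex 0.6 5.0 3.2
  endloop
 endfacet
 facet normal -0.225 0.482 -0.847
  outer loop
   vertex 3.2 3.4 1.6
   vertex 0.6 5.0 3.2
   vertex 4.8 5.2 2.2
  endloop
 endfacet
 facet normal 0.460 -0.115 -0.881
  outer loop
   vertex 3.2 3.4 1.6
   vertex 4.8 5.2 2.2
   vertex 5.0 1.4 2.8
  endloop
 endfacet
 facet normal -0.631 -0.720 0.290
  outer loop
   vertex 1.2 5.2 5.0
   vertex 0.6 5.0 3.2
   vertex 4.4 2.8 6.0
  endloop
 endfacet
 facet normal 0.430 0.742 0.514
  outer loop
   vertex 2.2 5.6 3.8
   vertex 4.4 2.8 6.0
   vertex 4.8 5.2 2.2
  endloop
 endfacet
 facet normal 0.378 0.737 0.560
  outer loop
   vertex 2.2 5.6 3.8
   vertex 1.2 5.2 5.0
   vertex 4.4 2.8 6.0
  endloop
 endfacet
 facet normal -0.152 0.872 -0.466
  outer loop
   vertex 2.2 5.6 3.8
   vertex 4.8 5.2 2.2
   vertex 0.6 5.0 3.2
  endloop
 endfacet
 facet normal -0.356 0.934 0.015
  outer loop
   vertex 2.2 5.6 3.8
   vertex 0.6 5.0 3.2
   vertex 1.2 5.2 5.0
  endloop
 endfacet
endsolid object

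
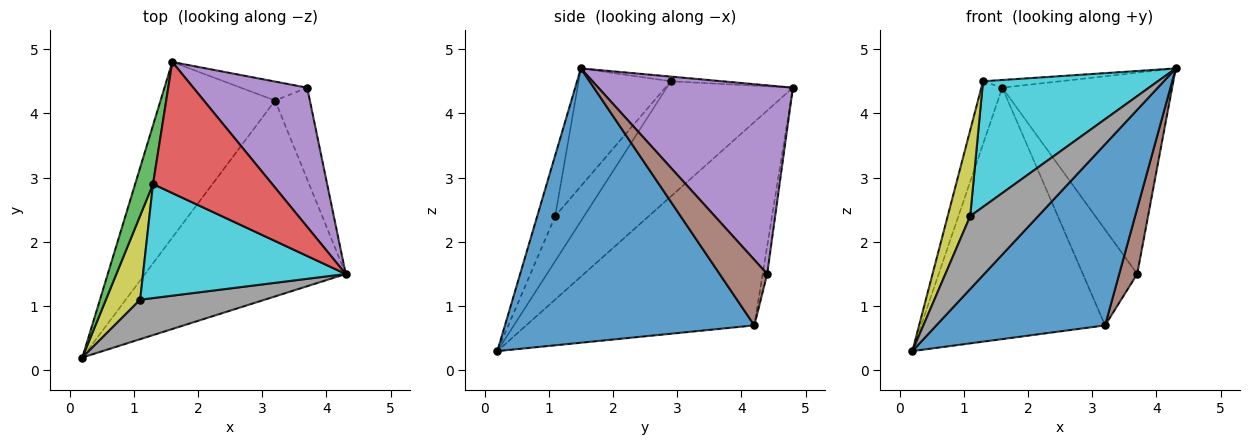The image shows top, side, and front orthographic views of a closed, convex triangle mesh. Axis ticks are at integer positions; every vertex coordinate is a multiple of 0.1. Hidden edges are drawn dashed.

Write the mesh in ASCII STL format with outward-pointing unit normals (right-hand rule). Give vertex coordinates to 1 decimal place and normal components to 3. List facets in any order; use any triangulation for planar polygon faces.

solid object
 facet normal 0.708 -0.479 -0.518
  outer loop
   vertex 3.2 4.2 0.7
   vertex 4.3 1.5 4.7
   vertex 0.2 0.2 0.3
  endloop
 endfacet
 facet normal -0.713 0.575 -0.402
  outer loop
   vertex 3.2 4.2 0.7
   vertex 0.2 0.2 0.3
   vertex 1.6 4.8 4.4
  endloop
 endfacet
 facet normal -0.975 0.162 0.151
  outer loop
   vertex 1.3 2.9 4.5
   vertex 1.6 4.8 4.4
   vertex 0.2 0.2 0.3
  endloop
 endfacet
 facet normal -0.039 0.059 0.998
  outer loop
   vertex 1.3 2.9 4.5
   vertex 4.3 1.5 4.7
   vertex 1.6 4.8 4.4
  endloop
 endfacet
 facet normal 0.686 0.599 0.414
  outer loop
   vertex 3.7 4.4 1.5
   vertex 1.6 4.8 4.4
   vertex 4.3 1.5 4.7
  endloop
 endfacet
 facet normal 0.838 -0.317 -0.444
  outer loop
   vertex 3.7 4.4 1.5
   vertex 4.3 1.5 4.7
   vertex 3.2 4.2 0.7
  endloop
 endfacet
 facet normal -0.081 0.978 -0.194
  outer loop
   vertex 3.7 4.4 1.5
   vertex 3.2 4.2 0.7
   vertex 1.6 4.8 4.4
  endloop
 endfacet
 facet normal -0.227 -0.856 0.464
  outer loop
   vertex 1.1 1.1 2.4
   vertex 0.2 0.2 0.3
   vertex 4.3 1.5 4.7
  endloop
 endfacet
 facet normal -0.676 -0.526 0.515
  outer loop
   vertex 1.1 1.1 2.4
   vertex 1.3 2.9 4.5
   vertex 0.2 0.2 0.3
  endloop
 endfacet
 facet normal -0.364 -0.690 0.626
  outer loop
   vertex 1.1 1.1 2.4
   vertex 4.3 1.5 4.7
   vertex 1.3 2.9 4.5
  endloop
 endfacet
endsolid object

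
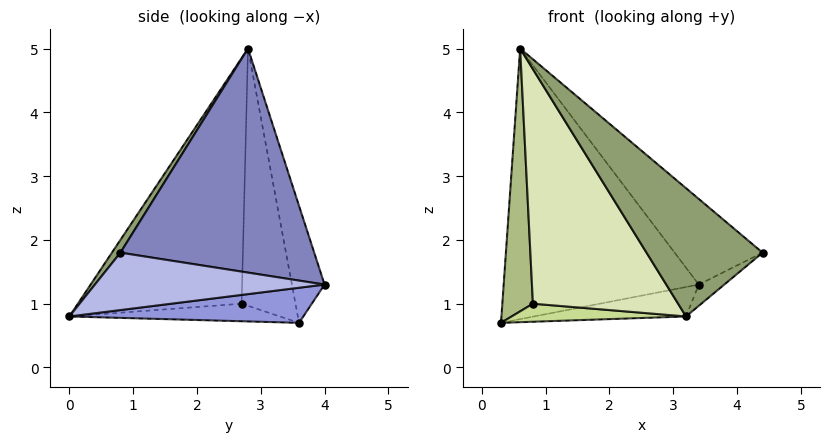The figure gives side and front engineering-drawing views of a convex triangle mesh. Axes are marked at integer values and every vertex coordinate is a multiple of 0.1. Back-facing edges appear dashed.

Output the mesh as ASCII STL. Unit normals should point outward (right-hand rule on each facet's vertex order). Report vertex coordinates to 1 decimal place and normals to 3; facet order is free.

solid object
 facet normal -0.162 0.968 0.191
  outer loop
   vertex 0.6 2.8 5.0
   vertex 3.4 4.0 1.3
   vertex 0.3 3.6 0.7
  endloop
 endfacet
 facet normal 0.703 0.319 0.636
  outer loop
   vertex 0.6 2.8 5.0
   vertex 4.4 0.8 1.8
   vertex 3.4 4.0 1.3
  endloop
 endfacet
 facet normal 0.175 0.114 -0.978
  outer loop
   vertex 3.2 0.0 0.8
   vertex 0.3 3.6 0.7
   vertex 3.4 4.0 1.3
  endloop
 endfacet
 facet normal 0.612 0.068 -0.788
  outer loop
   vertex 3.2 0.0 0.8
   vertex 3.4 4.0 1.3
   vertex 4.4 0.8 1.8
  endloop
 endfacet
 facet normal 0.060 -0.813 0.579
  outer loop
   vertex 3.2 0.0 0.8
   vertex 4.4 0.8 1.8
   vertex 0.6 2.8 5.0
  endloop
 endfacet
 facet normal -0.869 -0.493 -0.031
  outer loop
   vertex 0.8 2.7 1.0
   vertex 0.6 2.8 5.0
   vertex 0.3 3.6 0.7
  endloop
 endfacet
 facet normal -0.652 -0.540 -0.533
  outer loop
   vertex 0.8 2.7 1.0
   vertex 0.3 3.6 0.7
   vertex 3.2 0.0 0.8
  endloop
 endfacet
 facet normal -0.748 -0.663 -0.021
  outer loop
   vertex 0.8 2.7 1.0
   vertex 3.2 0.0 0.8
   vertex 0.6 2.8 5.0
  endloop
 endfacet
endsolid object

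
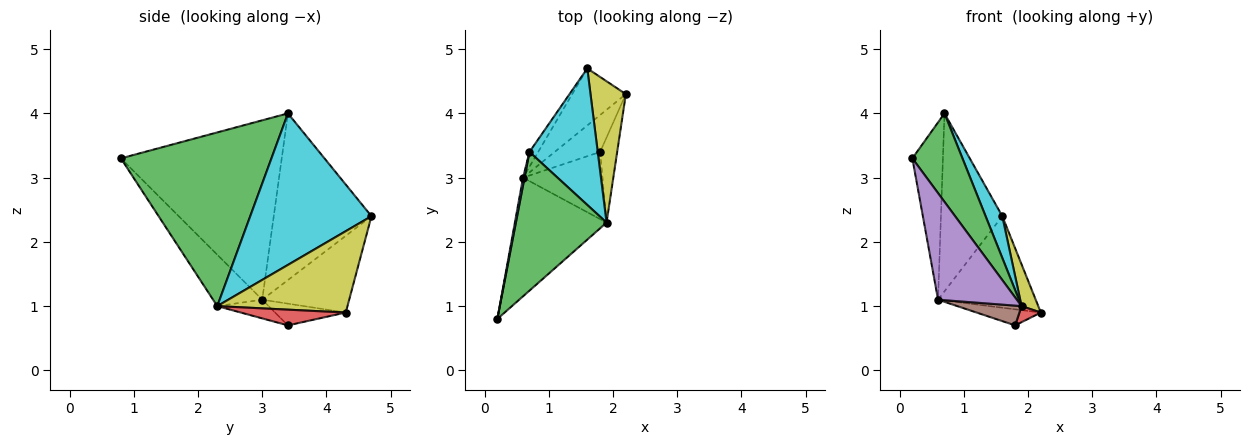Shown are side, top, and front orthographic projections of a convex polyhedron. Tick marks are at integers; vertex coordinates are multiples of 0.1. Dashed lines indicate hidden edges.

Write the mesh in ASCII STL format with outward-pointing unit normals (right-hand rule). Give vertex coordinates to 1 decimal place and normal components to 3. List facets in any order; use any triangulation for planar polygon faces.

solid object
 facet normal -0.982 0.187 0.008
  outer loop
   vertex 0.6 3.0 1.1
   vertex 0.2 0.8 3.3
   vertex 0.7 3.4 4.0
  endloop
 endfacet
 facet normal -0.402 0.365 -0.840
  outer loop
   vertex 0.6 3.0 1.1
   vertex 2.2 4.3 0.9
   vertex 1.8 3.4 0.7
  endloop
 endfacet
 facet normal 0.850 -0.283 0.444
  outer loop
   vertex 1.9 2.3 1.0
   vertex 0.7 3.4 4.0
   vertex 0.2 0.8 3.3
  endloop
 endfacet
 facet normal 0.672 -0.137 -0.727
  outer loop
   vertex 1.9 2.3 1.0
   vertex 1.8 3.4 0.7
   vertex 2.2 4.3 0.9
  endloop
 endfacet
 facet normal -0.385 -0.617 -0.687
  outer loop
   vertex 1.9 2.3 1.0
   vertex 0.2 0.8 3.3
   vertex 0.6 3.0 1.1
  endloop
 endfacet
 facet normal -0.220 -0.275 -0.936
  outer loop
   vertex 1.9 2.3 1.0
   vertex 0.6 3.0 1.1
   vertex 1.8 3.4 0.7
  endloop
 endfacet
 facet normal -0.603 0.677 -0.422
  outer loop
   vertex 1.6 4.7 2.4
   vertex 2.2 4.3 0.9
   vertex 0.6 3.0 1.1
  endloop
 endfacet
 facet normal -0.846 0.531 -0.044
  outer loop
   vertex 1.6 4.7 2.4
   vertex 0.6 3.0 1.1
   vertex 0.7 3.4 4.0
  endloop
 endfacet
 facet normal 0.911 -0.117 0.396
  outer loop
   vertex 1.6 4.7 2.4
   vertex 1.9 2.3 1.0
   vertex 2.2 4.3 0.9
  endloop
 endfacet
 facet normal 0.905 -0.125 0.408
  outer loop
   vertex 1.6 4.7 2.4
   vertex 0.7 3.4 4.0
   vertex 1.9 2.3 1.0
  endloop
 endfacet
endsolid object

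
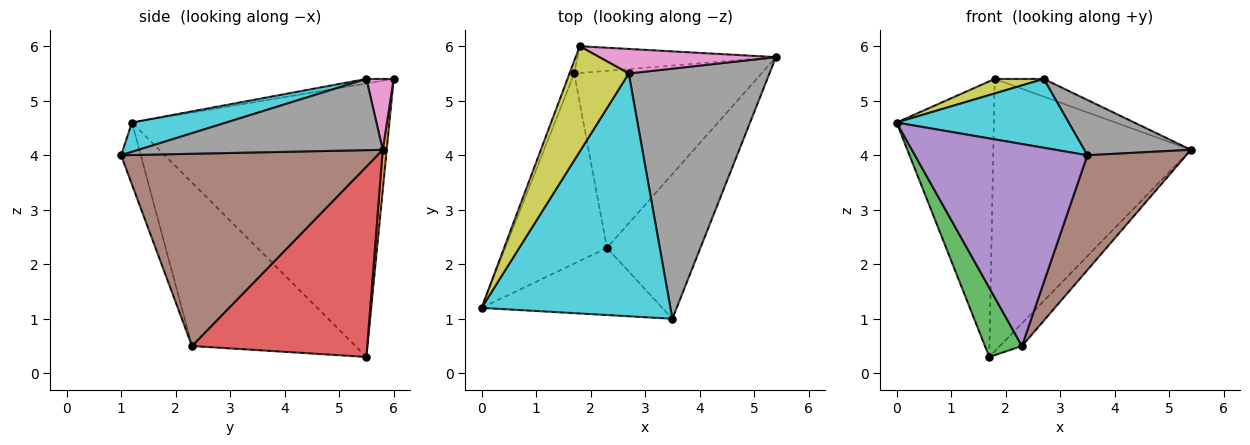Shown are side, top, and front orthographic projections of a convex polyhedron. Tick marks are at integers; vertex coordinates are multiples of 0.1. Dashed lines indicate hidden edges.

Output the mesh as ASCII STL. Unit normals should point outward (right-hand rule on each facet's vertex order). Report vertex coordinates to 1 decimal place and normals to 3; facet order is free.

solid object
 facet normal -0.935 0.353 -0.016
  outer loop
   vertex 1.7 5.5 0.3
   vertex 0.0 1.2 4.6
   vertex 1.8 6.0 5.4
  endloop
 endfacet
 facet normal 0.020 0.995 -0.098
  outer loop
   vertex 1.7 5.5 0.3
   vertex 1.8 6.0 5.4
   vertex 5.4 5.8 4.1
  endloop
 endfacet
 facet normal -0.834 -0.189 -0.518
  outer loop
   vertex 2.3 2.3 0.5
   vertex 0.0 1.2 4.6
   vertex 1.7 5.5 0.3
  endloop
 endfacet
 facet normal 0.710 0.089 -0.698
  outer loop
   vertex 2.3 2.3 0.5
   vertex 1.7 5.5 0.3
   vertex 5.4 5.8 4.1
  endloop
 endfacet
 facet normal -0.108 -0.943 -0.314
  outer loop
   vertex 3.5 1.0 4.0
   vertex 0.0 1.2 4.6
   vertex 2.3 2.3 0.5
  endloop
 endfacet
 facet normal 0.850 -0.328 -0.413
  outer loop
   vertex 3.5 1.0 4.0
   vertex 2.3 2.3 0.5
   vertex 5.4 5.8 4.1
  endloop
 endfacet
 facet normal 0.309 0.557 0.771
  outer loop
   vertex 2.7 5.5 5.4
   vertex 5.4 5.8 4.1
   vertex 1.8 6.0 5.4
  endloop
 endfacet
 facet normal 0.443 -0.194 0.875
  outer loop
   vertex 2.7 5.5 5.4
   vertex 3.5 1.0 4.0
   vertex 5.4 5.8 4.1
  endloop
 endfacet
 facet normal -0.076 -0.136 0.988
  outer loop
   vertex 2.7 5.5 5.4
   vertex 1.8 6.0 5.4
   vertex 0.0 1.2 4.6
  endloop
 endfacet
 facet normal 0.148 -0.270 0.952
  outer loop
   vertex 2.7 5.5 5.4
   vertex 0.0 1.2 4.6
   vertex 3.5 1.0 4.0
  endloop
 endfacet
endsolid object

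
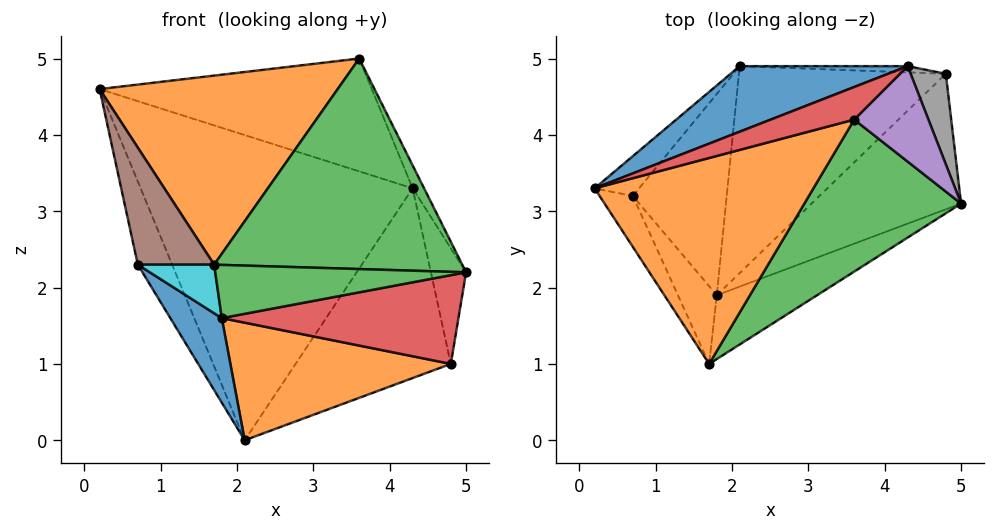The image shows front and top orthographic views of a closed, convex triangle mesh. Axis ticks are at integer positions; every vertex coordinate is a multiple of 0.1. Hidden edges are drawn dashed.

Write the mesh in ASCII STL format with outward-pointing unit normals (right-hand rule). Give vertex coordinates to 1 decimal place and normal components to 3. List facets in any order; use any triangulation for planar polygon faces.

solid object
 facet normal -0.300 0.933 0.200
  outer loop
   vertex 4.3 4.9 3.3
   vertex 2.1 4.9 0.0
   vertex 0.2 3.3 4.6
  endloop
 endfacet
 facet normal 0.092 -0.673 0.733
  outer loop
   vertex 3.6 4.2 5.0
   vertex 0.2 3.3 4.6
   vertex 1.7 1.0 2.3
  endloop
 endfacet
 facet normal 0.471 -0.715 0.516
  outer loop
   vertex 3.6 4.2 5.0
   vertex 1.7 1.0 2.3
   vertex 5.0 3.1 2.2
  endloop
 endfacet
 facet normal -0.276 0.923 0.267
  outer loop
   vertex 3.6 4.2 5.0
   vertex 4.3 4.9 3.3
   vertex 0.2 3.3 4.6
  endloop
 endfacet
 facet normal 0.905 0.099 0.414
  outer loop
   vertex 3.6 4.2 5.0
   vertex 5.0 3.1 2.2
   vertex 4.3 4.9 3.3
  endloop
 endfacet
 facet normal -0.896 -0.407 -0.177
  outer loop
   vertex 0.7 3.2 2.3
   vertex 1.7 1.0 2.3
   vertex 0.2 3.3 4.6
  endloop
 endfacet
 facet normal -0.875 0.437 -0.209
  outer loop
   vertex 0.7 3.2 2.3
   vertex 0.2 3.3 4.6
   vertex 2.1 4.9 0.0
  endloop
 endfacet
 facet normal 0.948 0.249 0.195
  outer loop
   vertex 4.8 4.8 1.0
   vertex 4.3 4.9 3.3
   vertex 5.0 3.1 2.2
  endloop
 endfacet
 facet normal 0.049 0.998 -0.033
  outer loop
   vertex 4.8 4.8 1.0
   vertex 2.1 4.9 0.0
   vertex 4.3 4.9 3.3
  endloop
 endfacet
 facet normal -0.759 -0.345 -0.552
  outer loop
   vertex 1.8 1.9 1.6
   vertex 1.7 1.0 2.3
   vertex 0.7 3.2 2.3
  endloop
 endfacet
 facet normal -0.722 -0.268 -0.638
  outer loop
   vertex 1.8 1.9 1.6
   vertex 0.7 3.2 2.3
   vertex 2.1 4.9 0.0
  endloop
 endfacet
 facet normal 0.291 -0.473 -0.832
  outer loop
   vertex 1.8 1.9 1.6
   vertex 2.1 4.9 0.0
   vertex 4.8 4.8 1.0
  endloop
 endfacet
 facet normal 0.359 -0.598 -0.717
  outer loop
   vertex 1.8 1.9 1.6
   vertex 5.0 3.1 2.2
   vertex 1.7 1.0 2.3
  endloop
 endfacet
 facet normal 0.341 -0.515 -0.787
  outer loop
   vertex 1.8 1.9 1.6
   vertex 4.8 4.8 1.0
   vertex 5.0 3.1 2.2
  endloop
 endfacet
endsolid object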